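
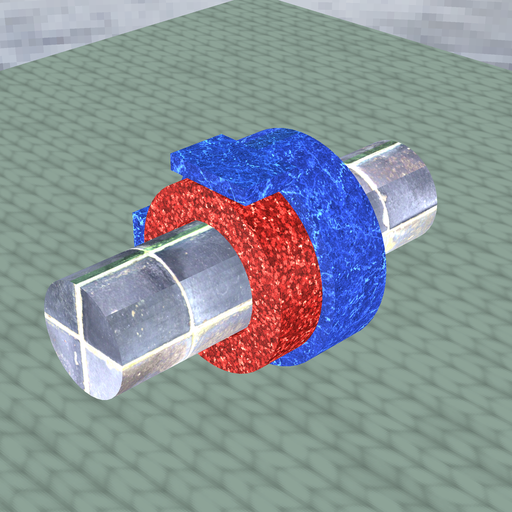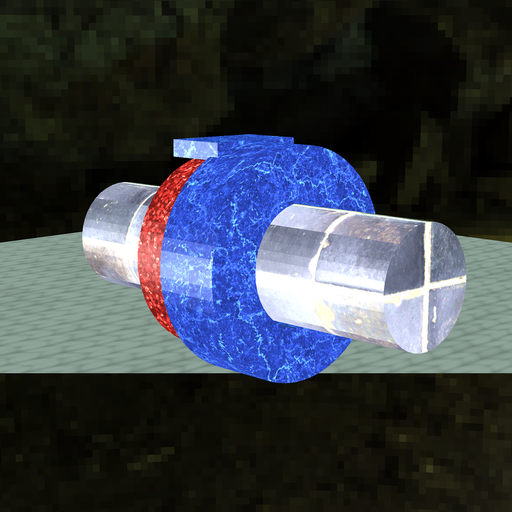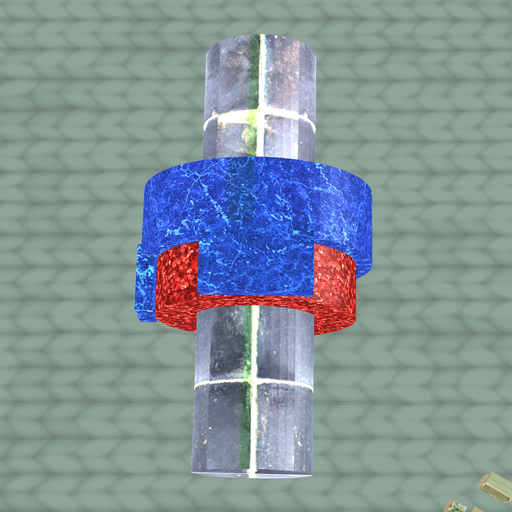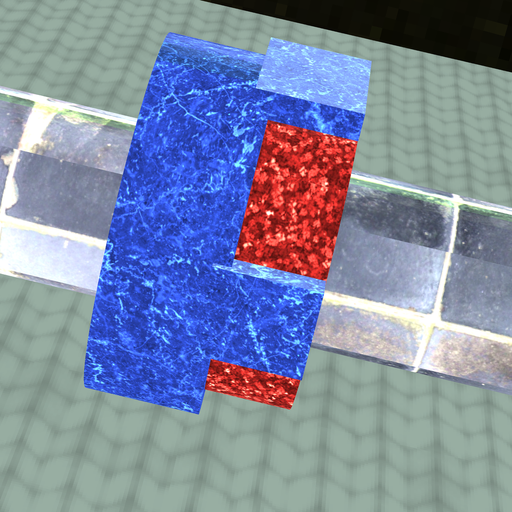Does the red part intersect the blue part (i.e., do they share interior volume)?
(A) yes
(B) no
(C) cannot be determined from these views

(A) yes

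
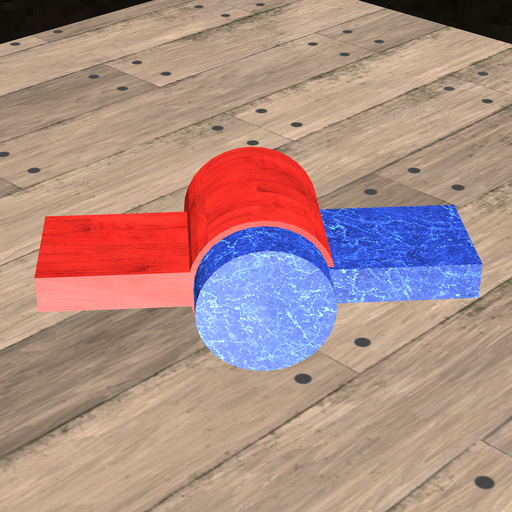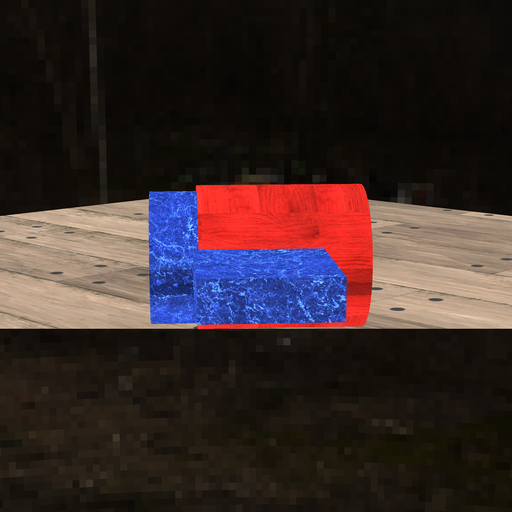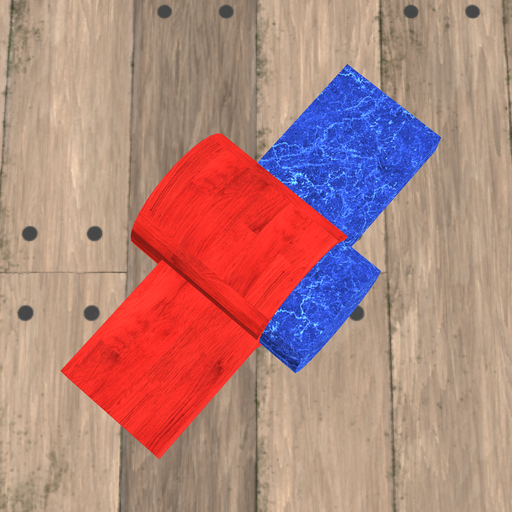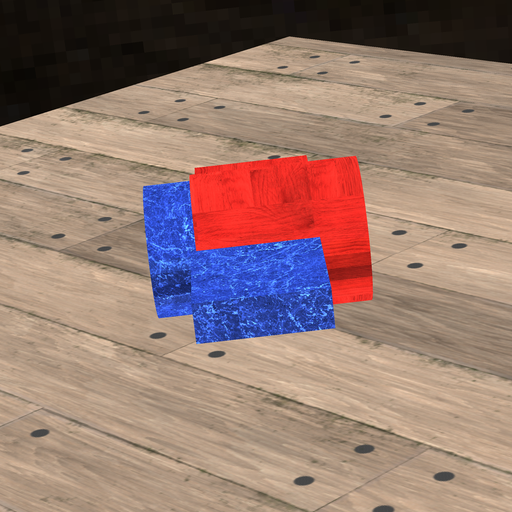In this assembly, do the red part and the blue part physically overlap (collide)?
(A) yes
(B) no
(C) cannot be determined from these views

(A) yes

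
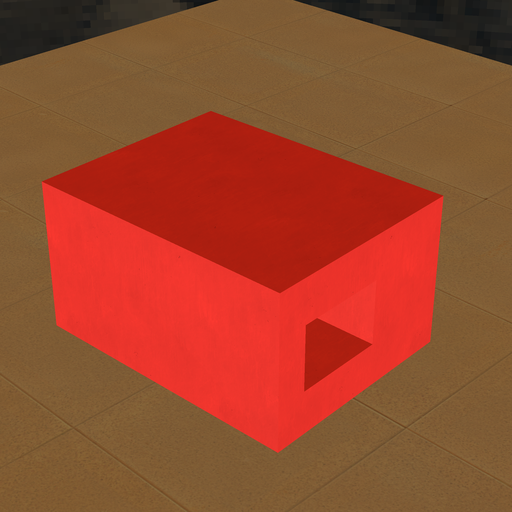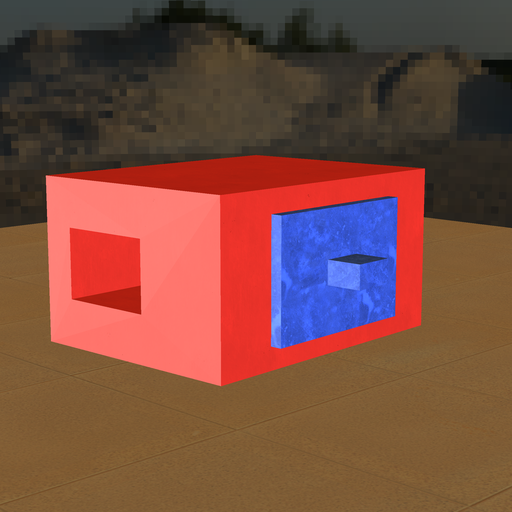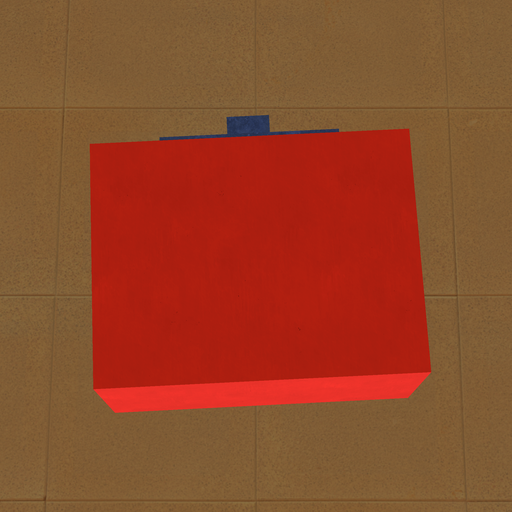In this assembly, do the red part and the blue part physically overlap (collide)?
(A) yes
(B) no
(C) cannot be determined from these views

(C) cannot be determined from these views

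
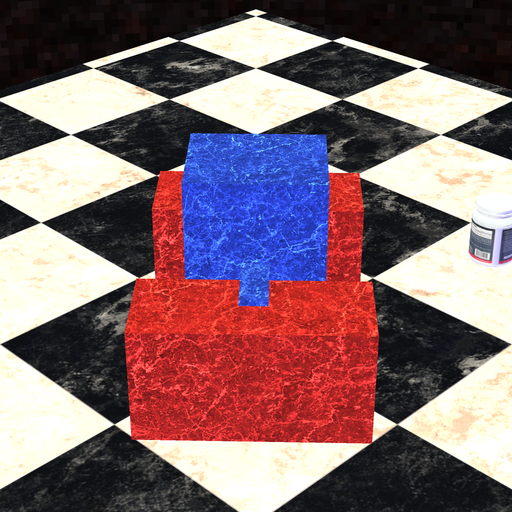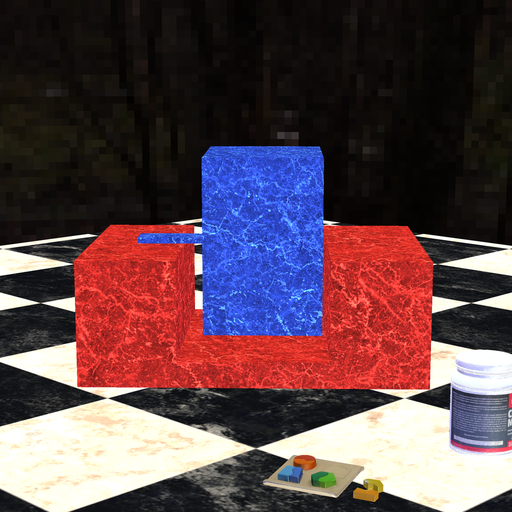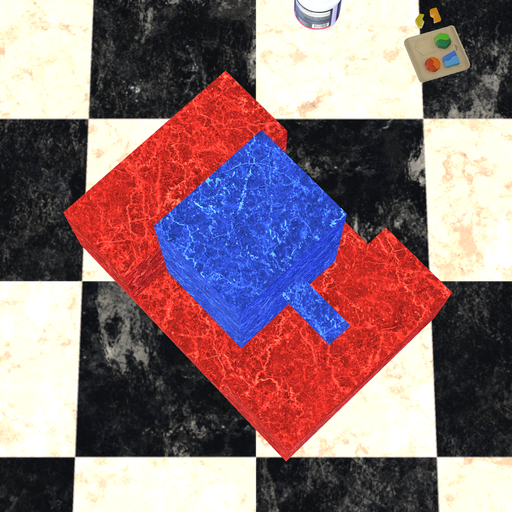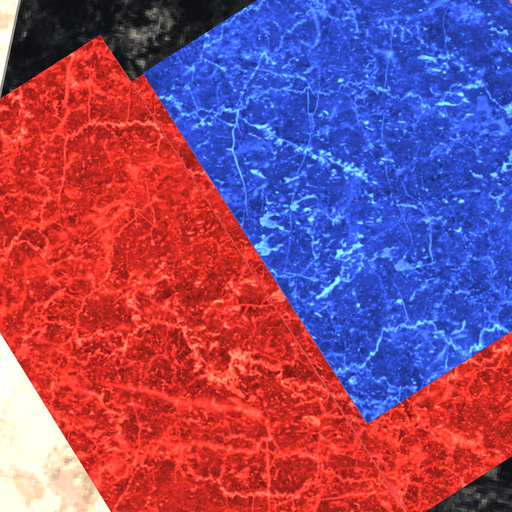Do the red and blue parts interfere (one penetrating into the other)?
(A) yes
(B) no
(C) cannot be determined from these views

(B) no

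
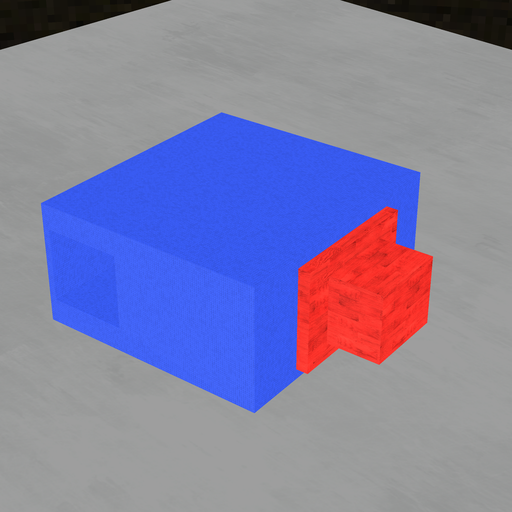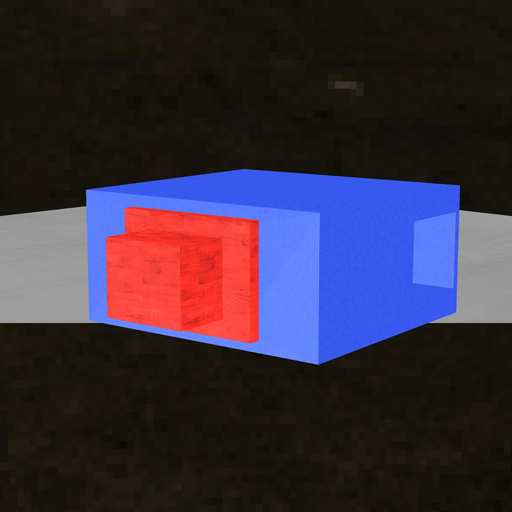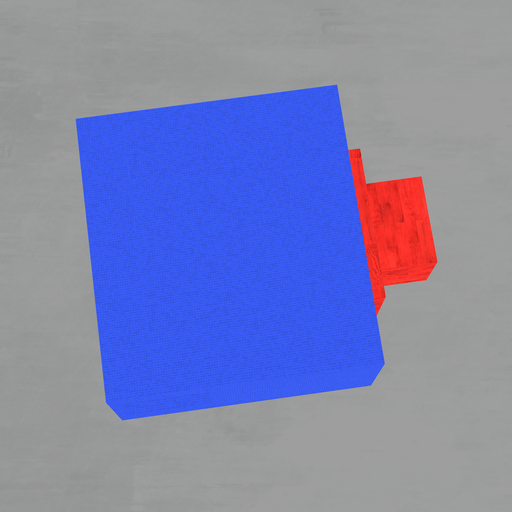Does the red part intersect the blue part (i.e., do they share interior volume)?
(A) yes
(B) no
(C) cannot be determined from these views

(C) cannot be determined from these views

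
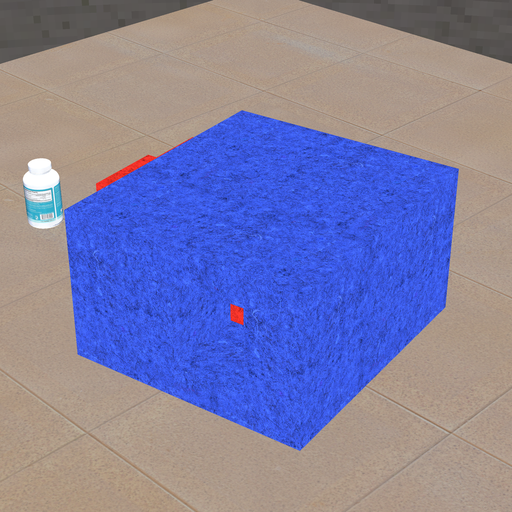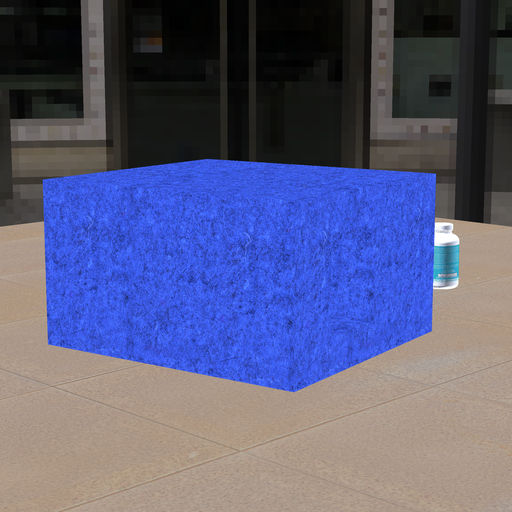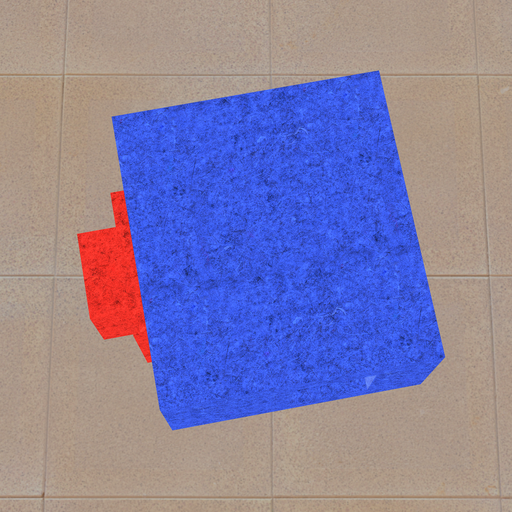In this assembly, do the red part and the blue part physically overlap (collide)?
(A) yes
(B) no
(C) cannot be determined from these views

(C) cannot be determined from these views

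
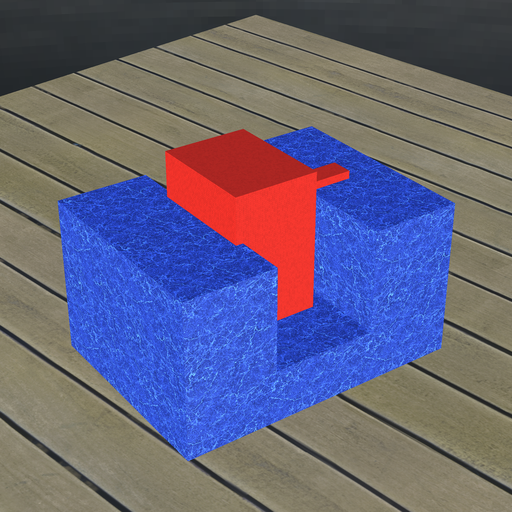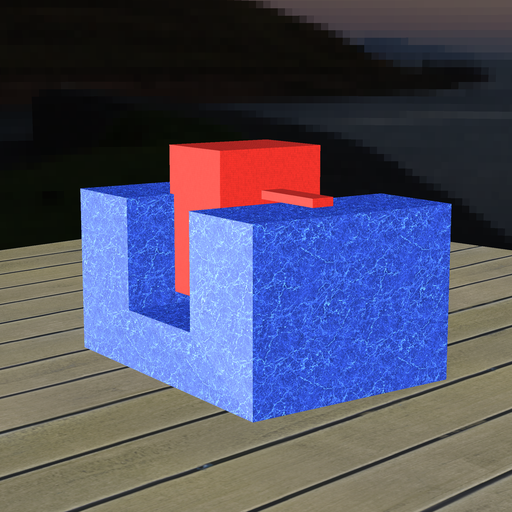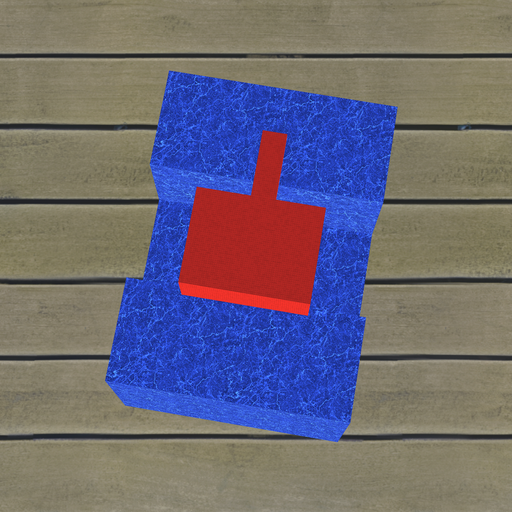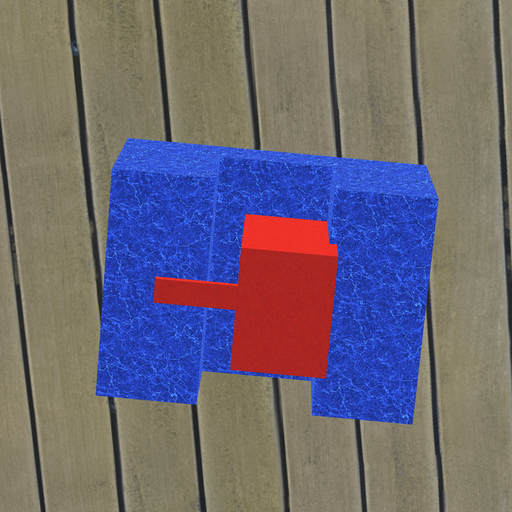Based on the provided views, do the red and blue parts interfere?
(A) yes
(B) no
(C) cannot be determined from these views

(A) yes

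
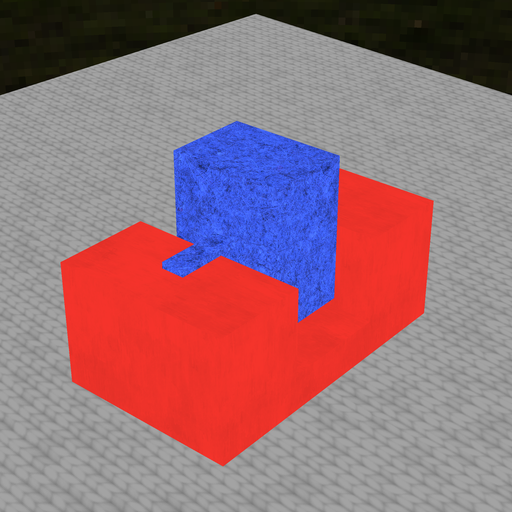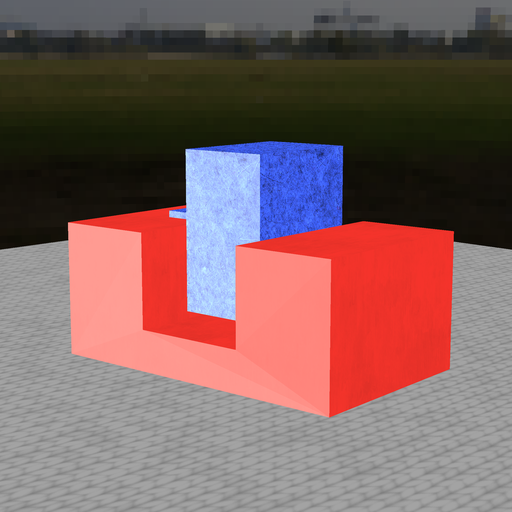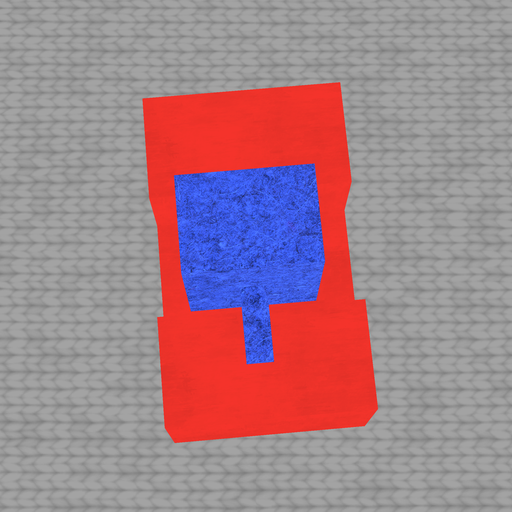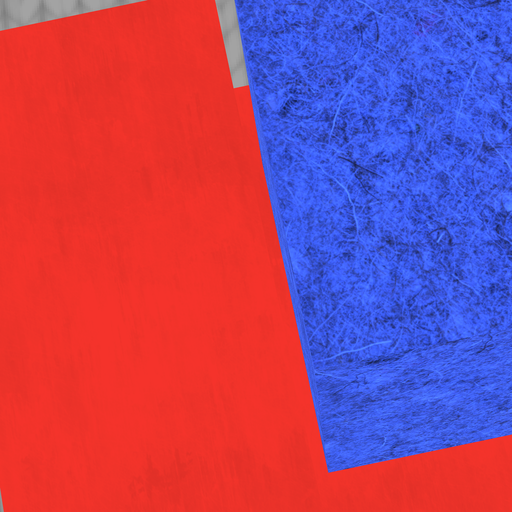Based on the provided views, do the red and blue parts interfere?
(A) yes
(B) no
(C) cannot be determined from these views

(B) no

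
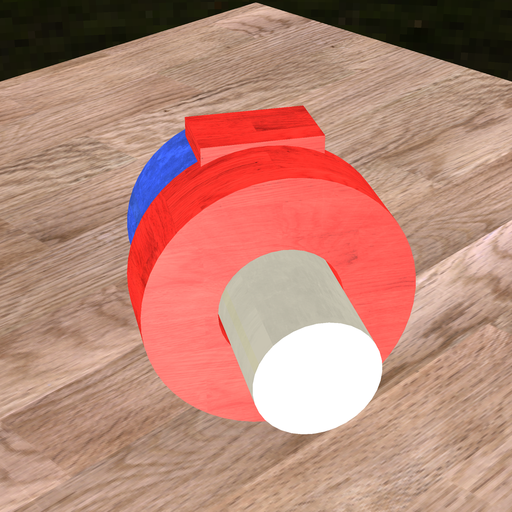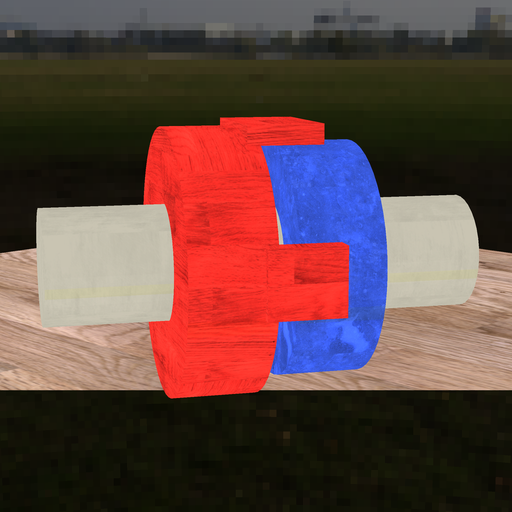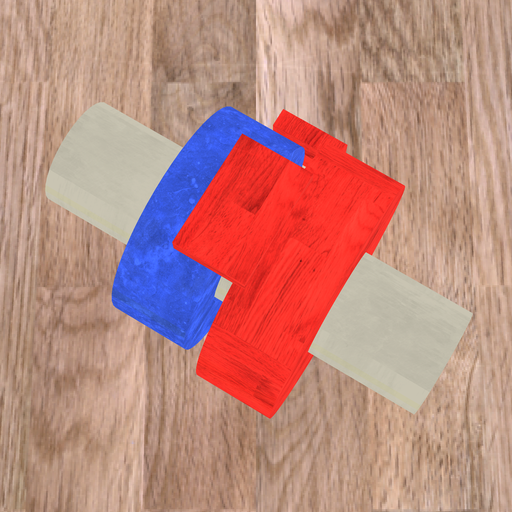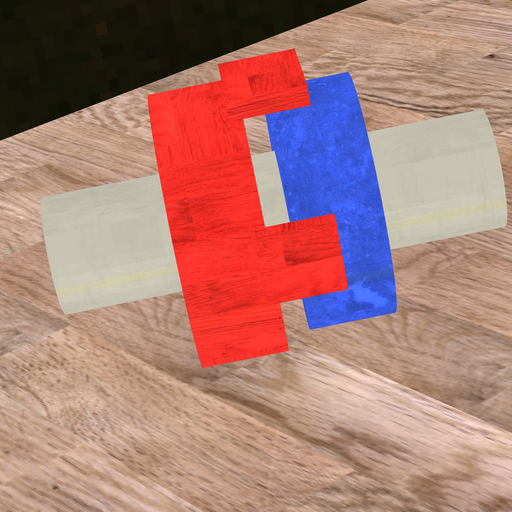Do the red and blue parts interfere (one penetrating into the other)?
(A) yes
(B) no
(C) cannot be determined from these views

(B) no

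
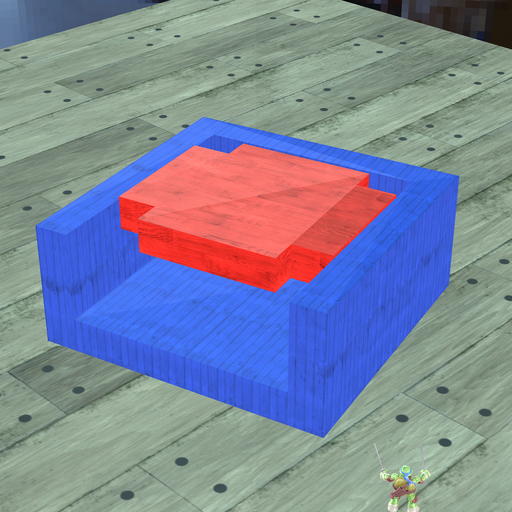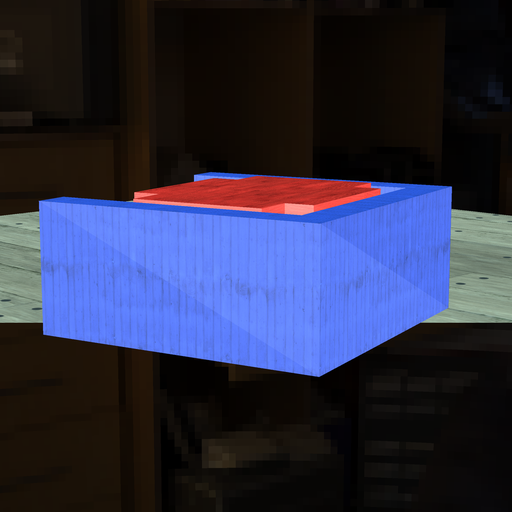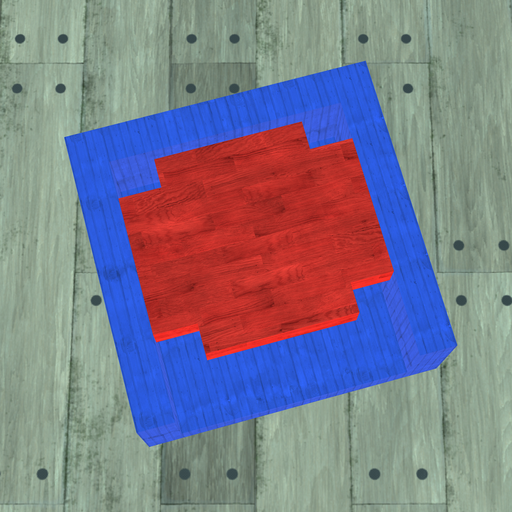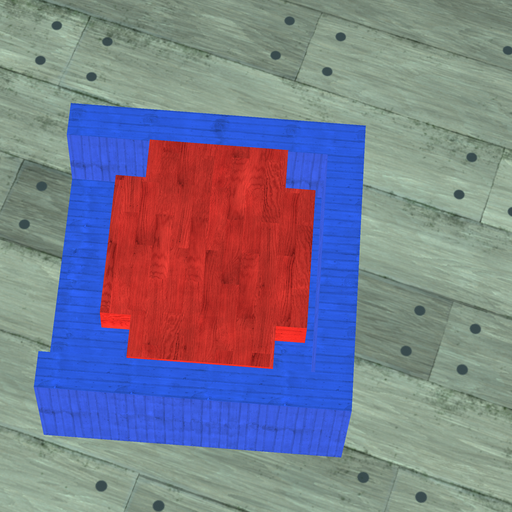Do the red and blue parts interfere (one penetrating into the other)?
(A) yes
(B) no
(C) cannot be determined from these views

(B) no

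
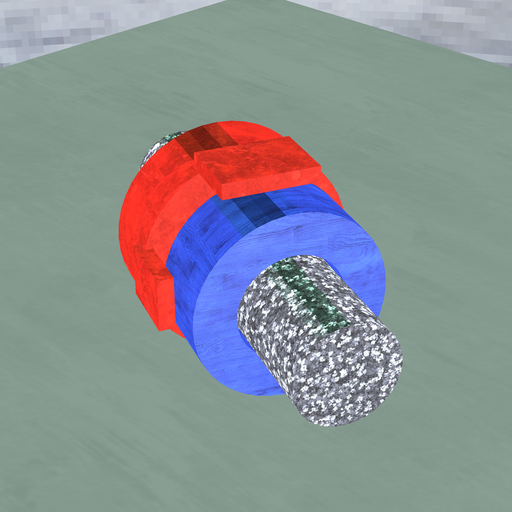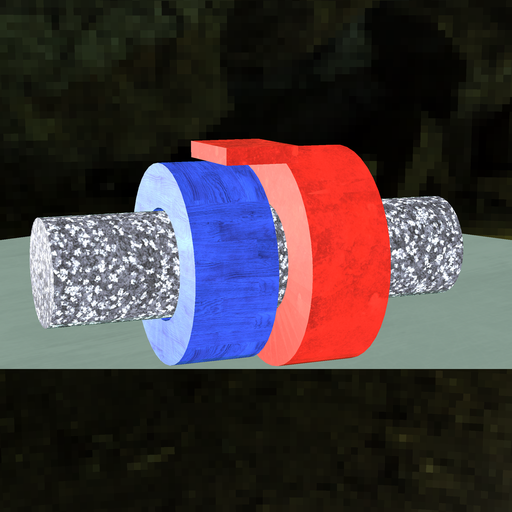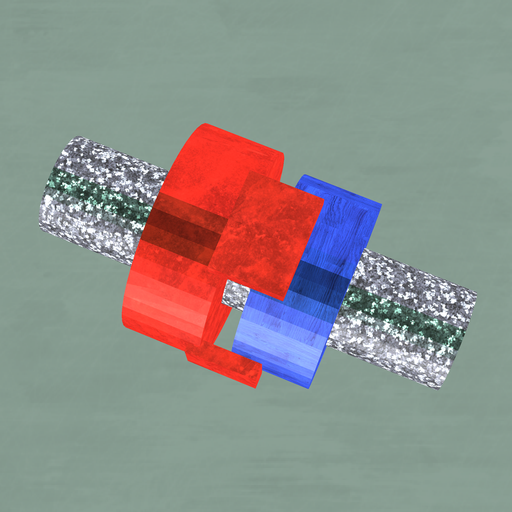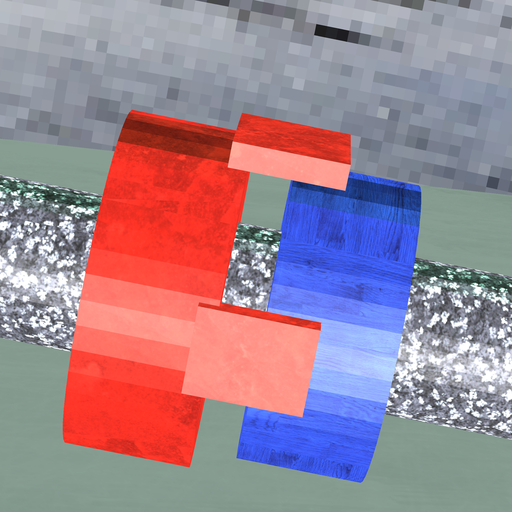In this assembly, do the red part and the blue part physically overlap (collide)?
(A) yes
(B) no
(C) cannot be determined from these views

(B) no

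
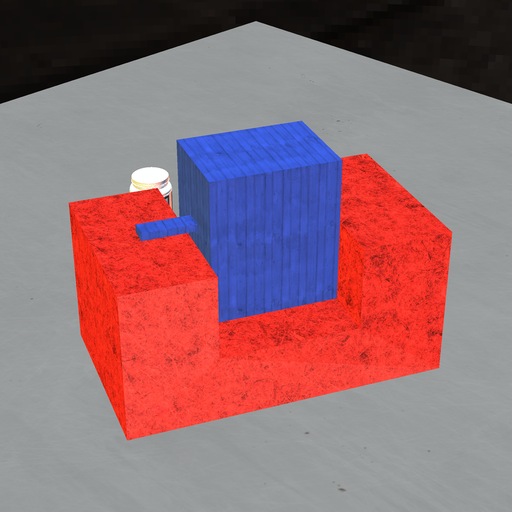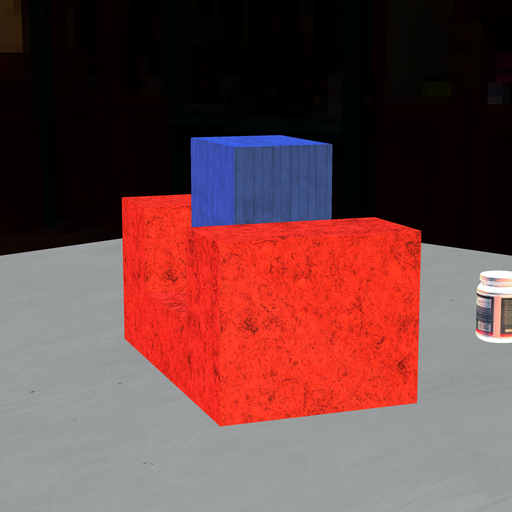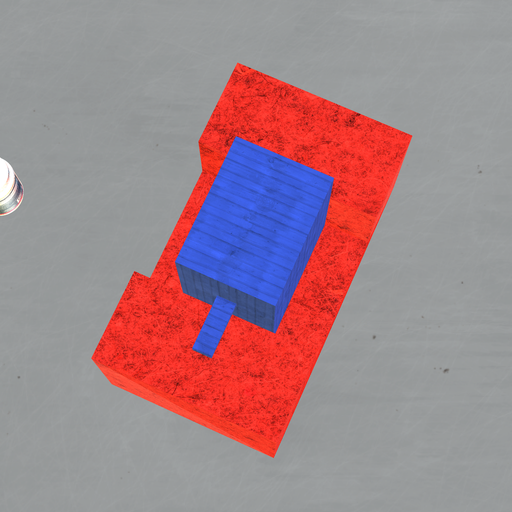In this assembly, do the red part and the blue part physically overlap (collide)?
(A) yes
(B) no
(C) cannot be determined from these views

(B) no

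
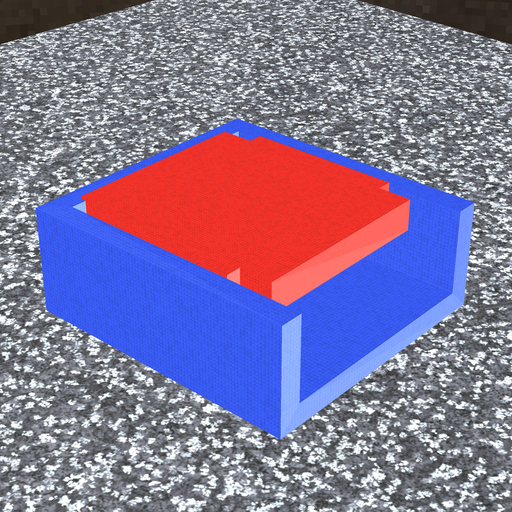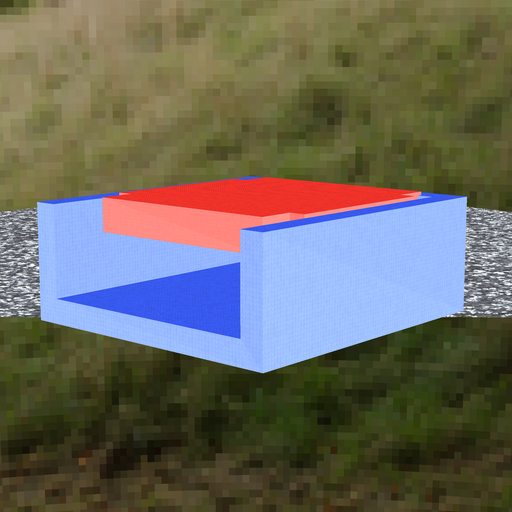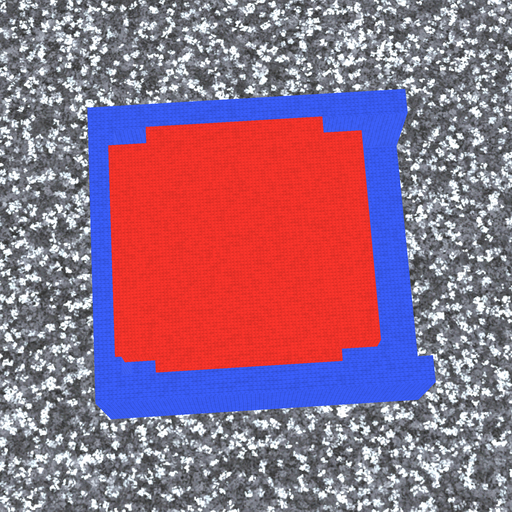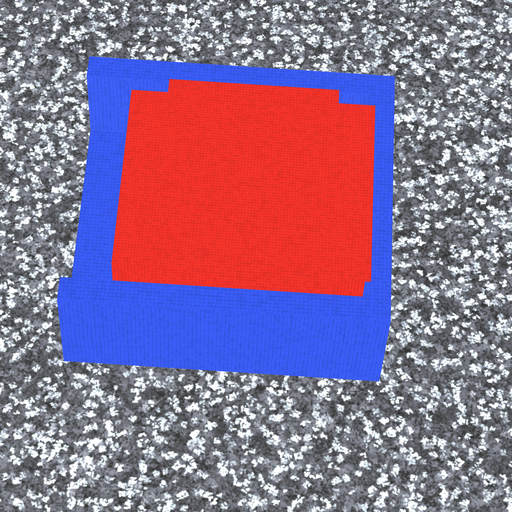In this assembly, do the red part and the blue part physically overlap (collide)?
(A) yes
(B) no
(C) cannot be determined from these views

(A) yes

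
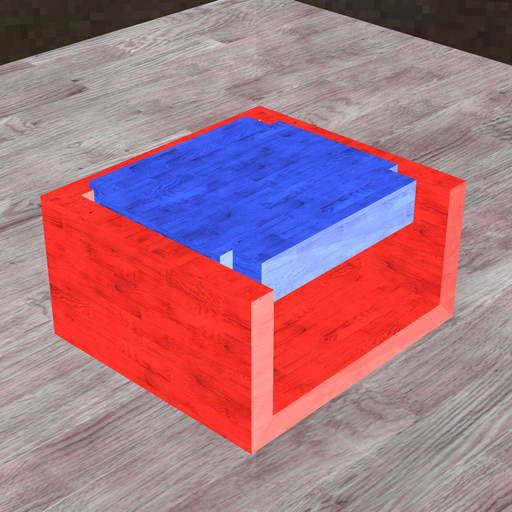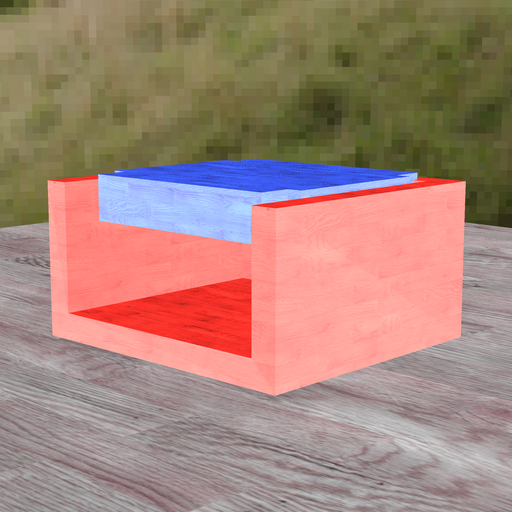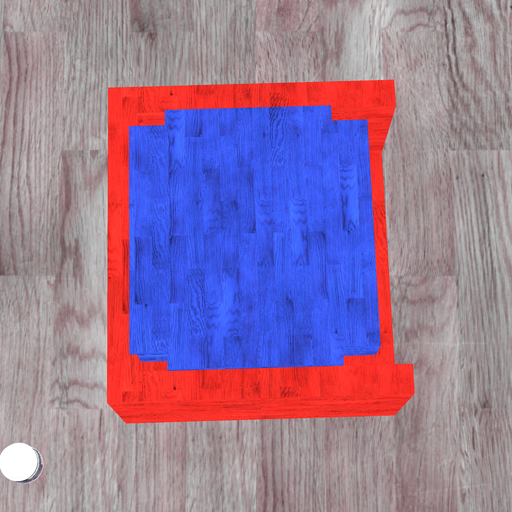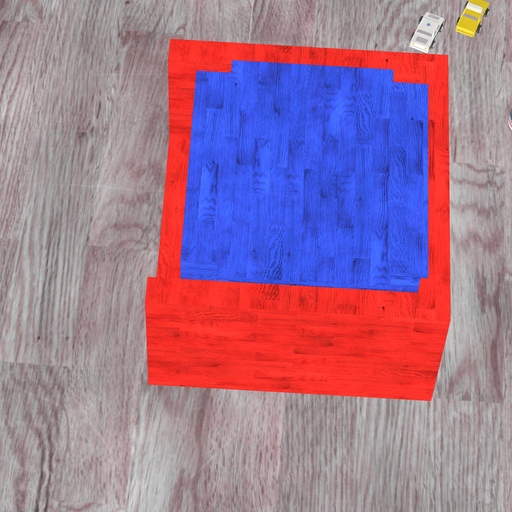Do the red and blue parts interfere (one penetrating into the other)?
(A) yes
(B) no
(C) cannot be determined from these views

(A) yes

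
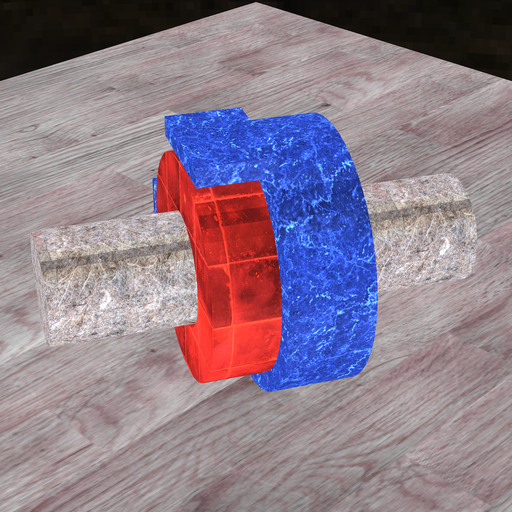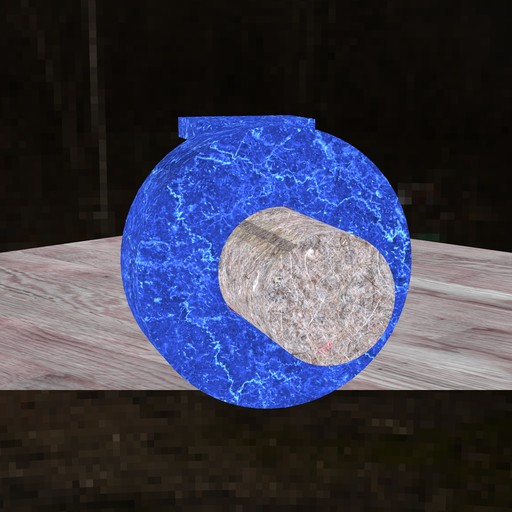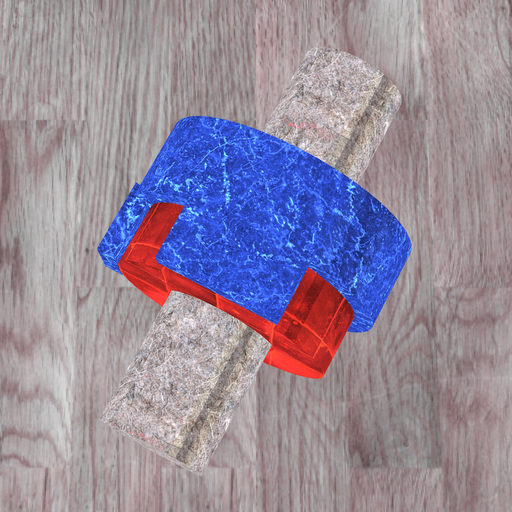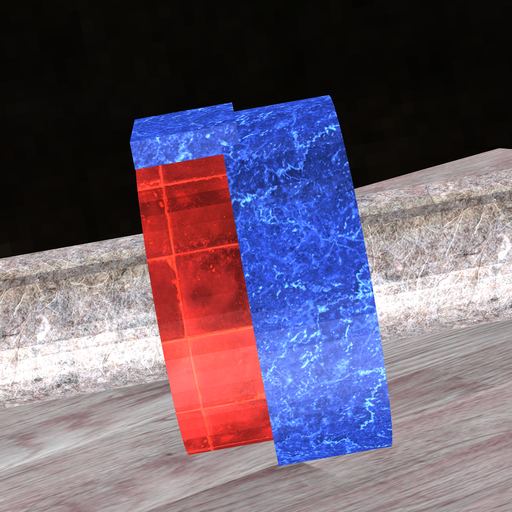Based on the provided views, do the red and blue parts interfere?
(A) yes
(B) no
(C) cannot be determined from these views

(A) yes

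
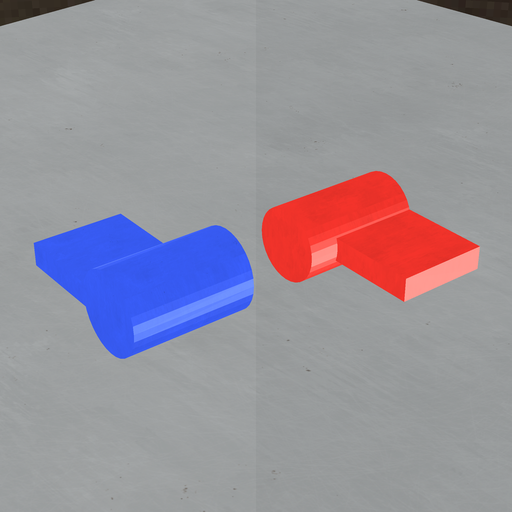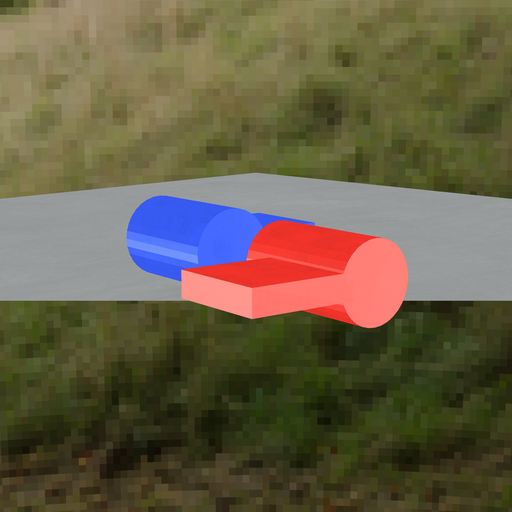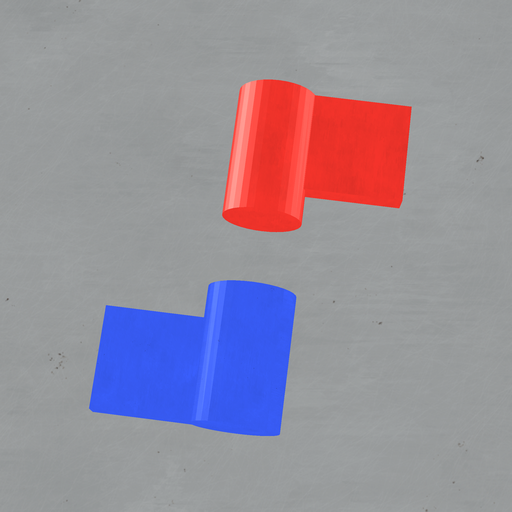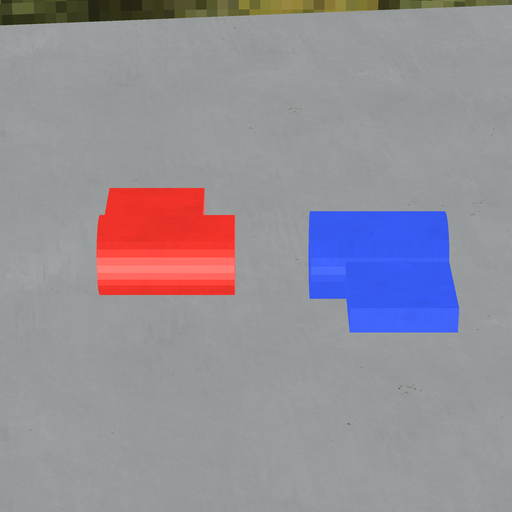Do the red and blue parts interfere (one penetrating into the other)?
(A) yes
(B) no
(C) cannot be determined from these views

(B) no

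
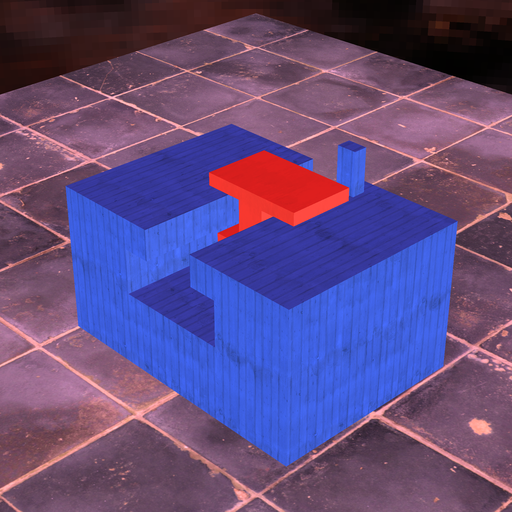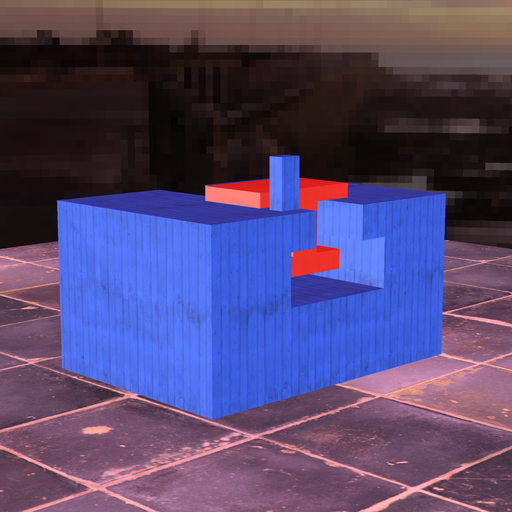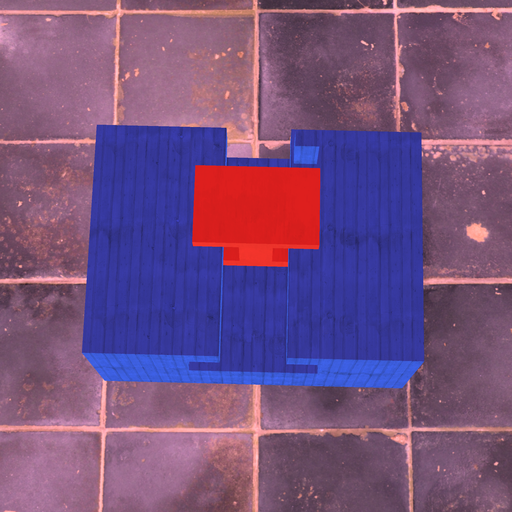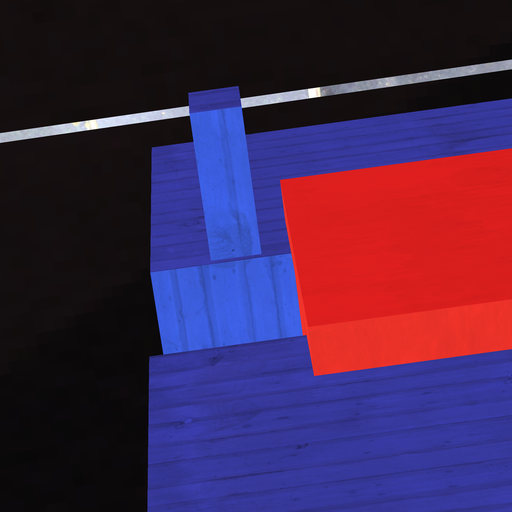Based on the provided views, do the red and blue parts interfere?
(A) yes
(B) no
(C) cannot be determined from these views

(B) no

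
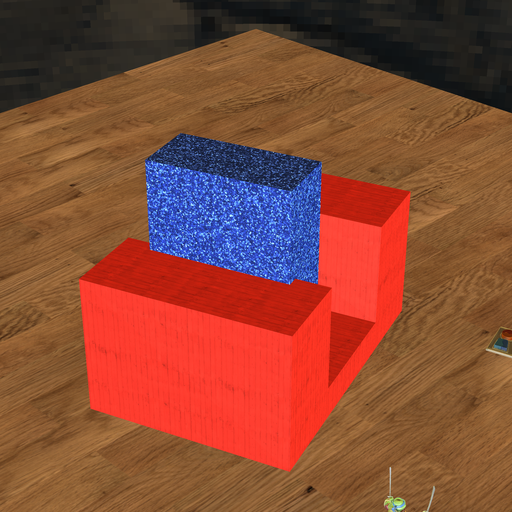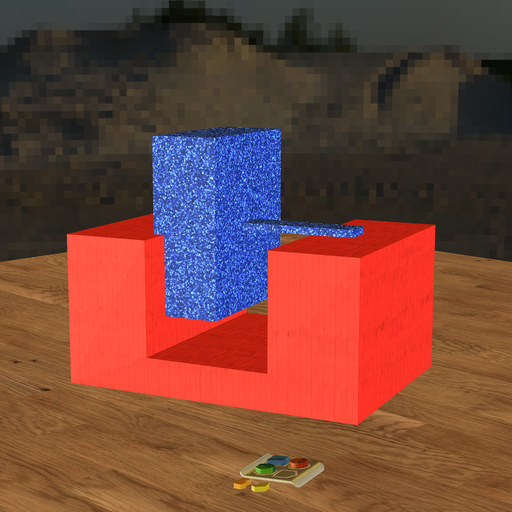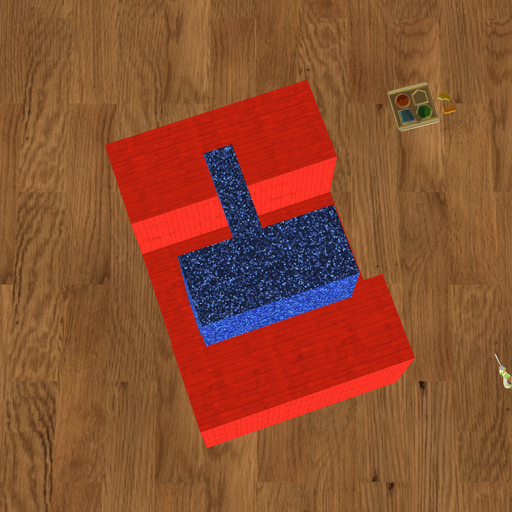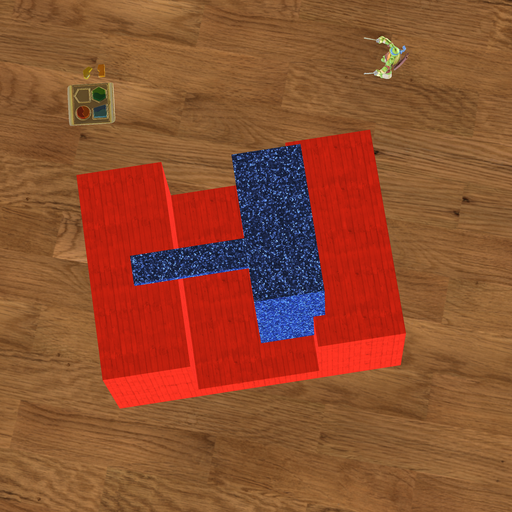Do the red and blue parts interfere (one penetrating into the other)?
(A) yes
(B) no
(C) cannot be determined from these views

(A) yes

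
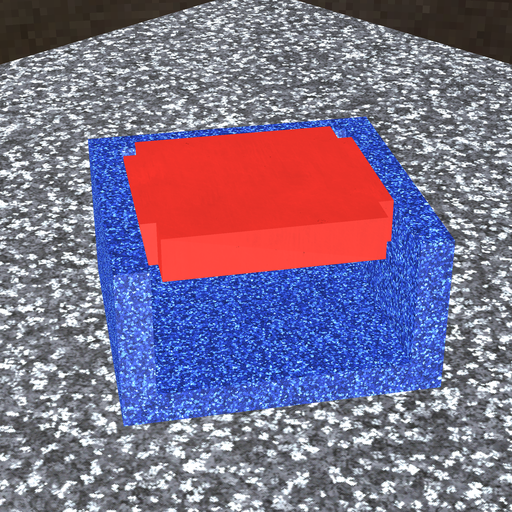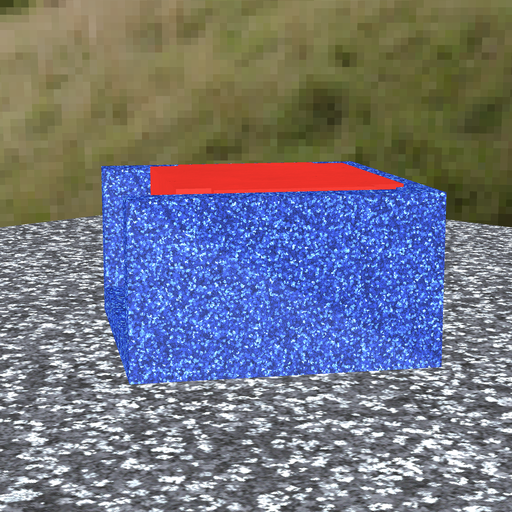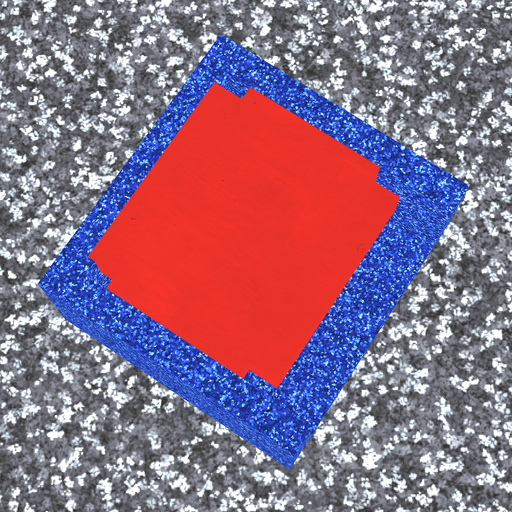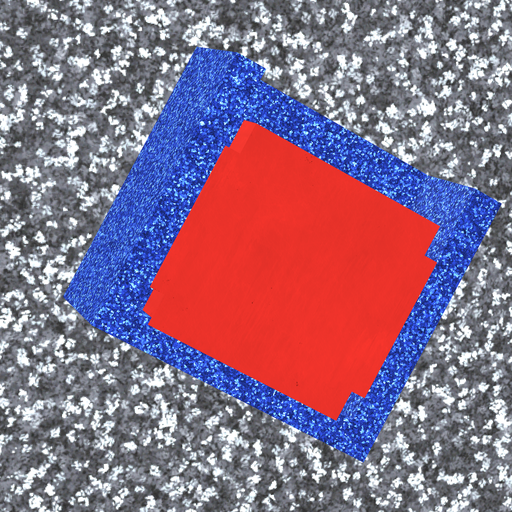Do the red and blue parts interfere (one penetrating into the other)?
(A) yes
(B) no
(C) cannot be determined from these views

(A) yes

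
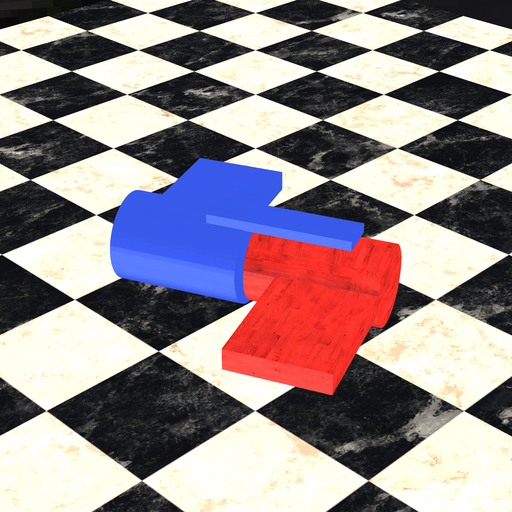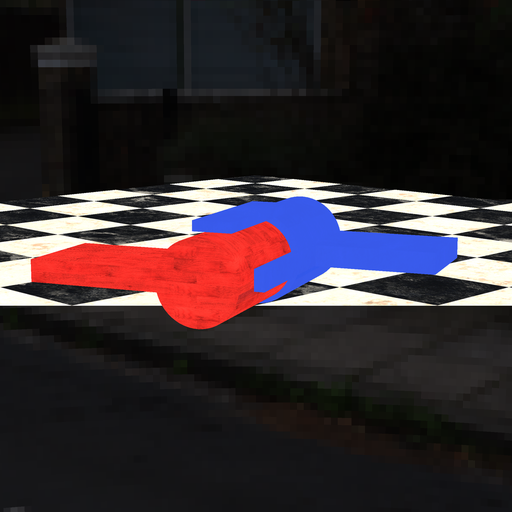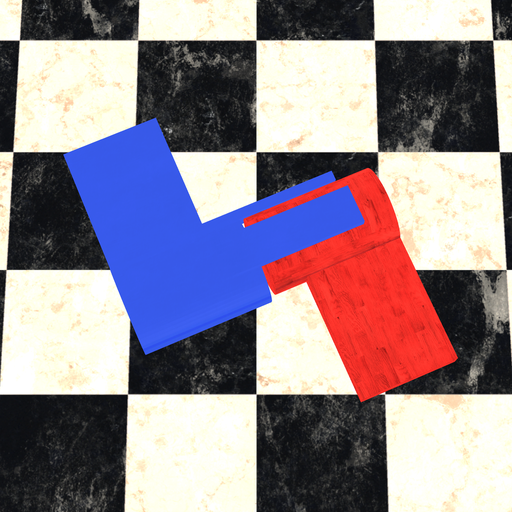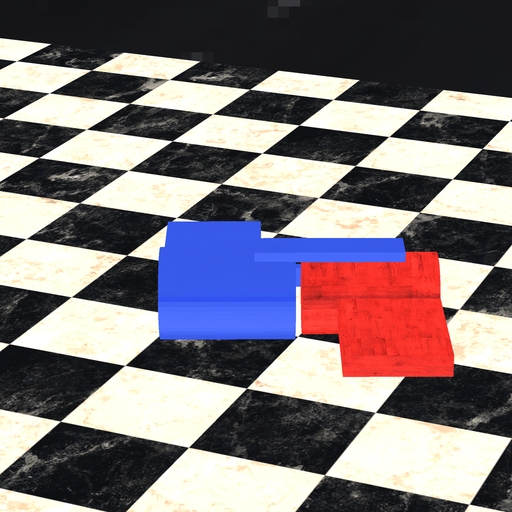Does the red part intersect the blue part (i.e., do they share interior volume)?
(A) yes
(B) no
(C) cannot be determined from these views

(B) no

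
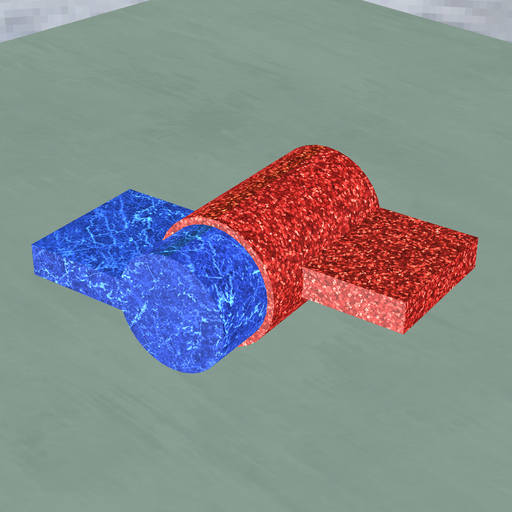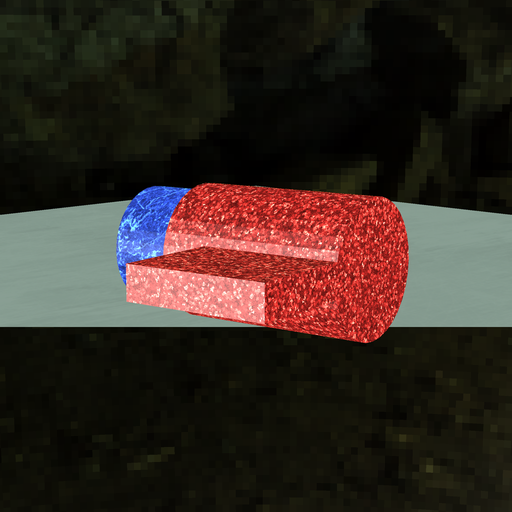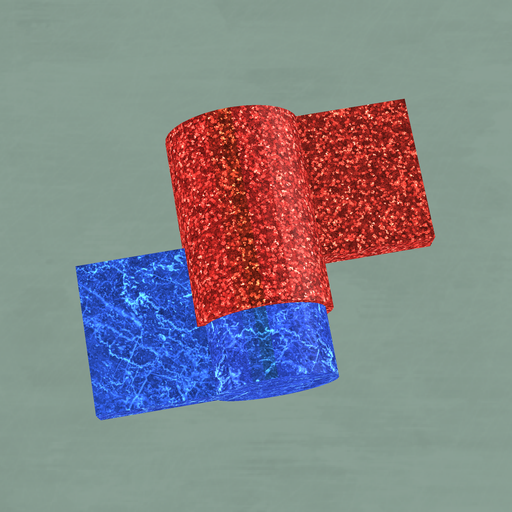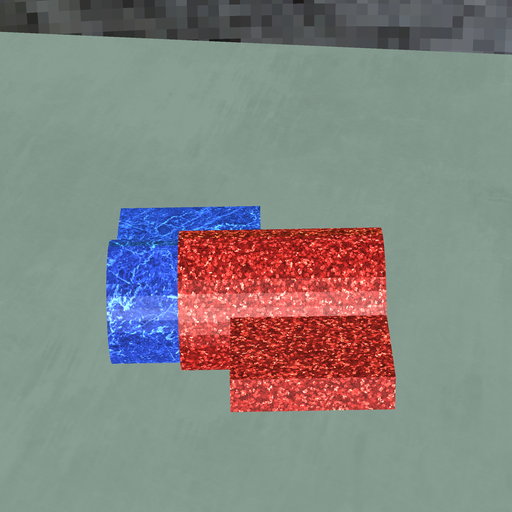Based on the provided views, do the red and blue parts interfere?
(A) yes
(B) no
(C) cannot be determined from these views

(A) yes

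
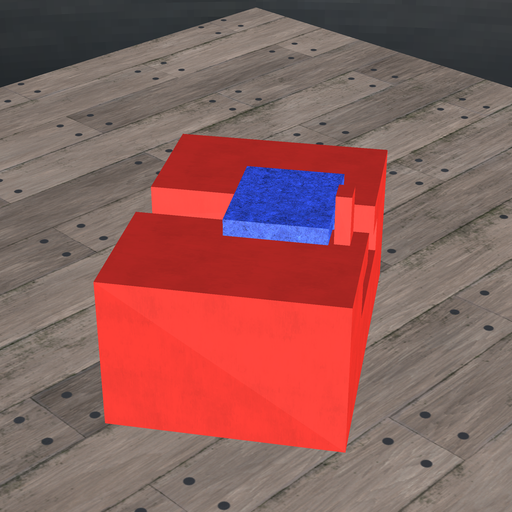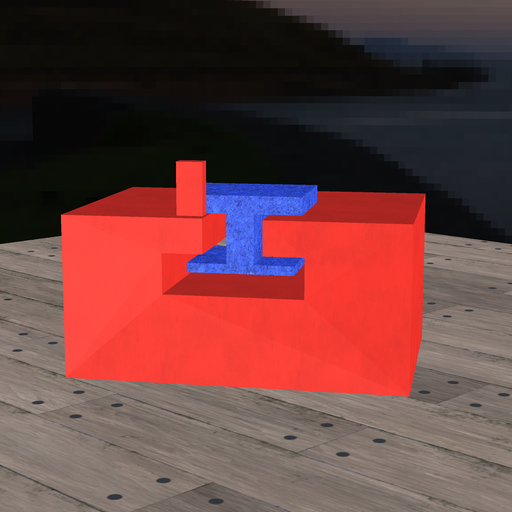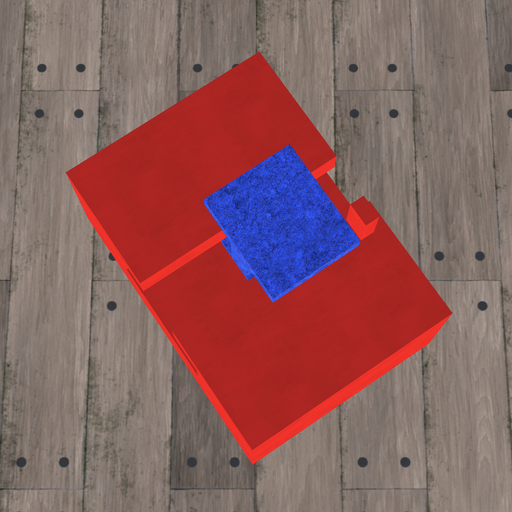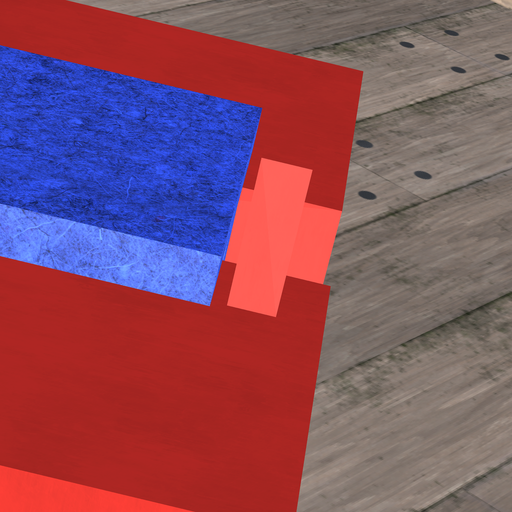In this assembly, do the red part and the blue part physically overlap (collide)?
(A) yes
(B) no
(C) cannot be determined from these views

(B) no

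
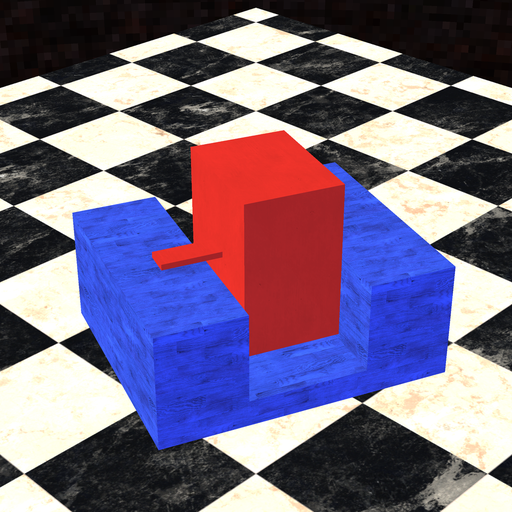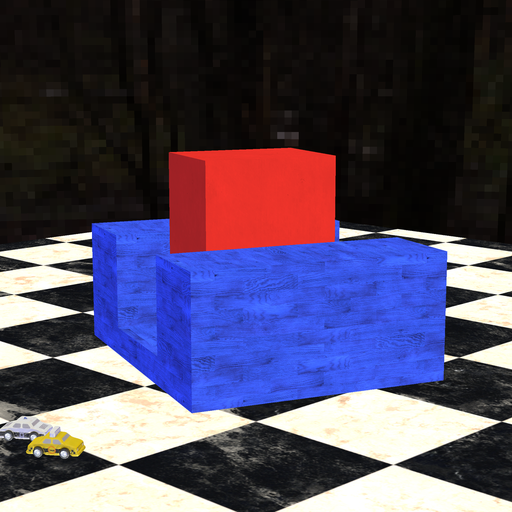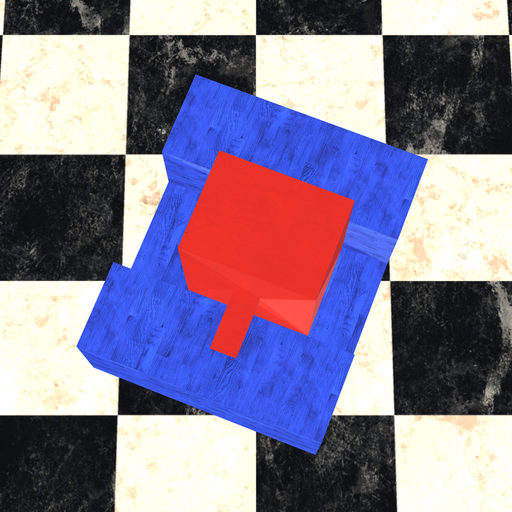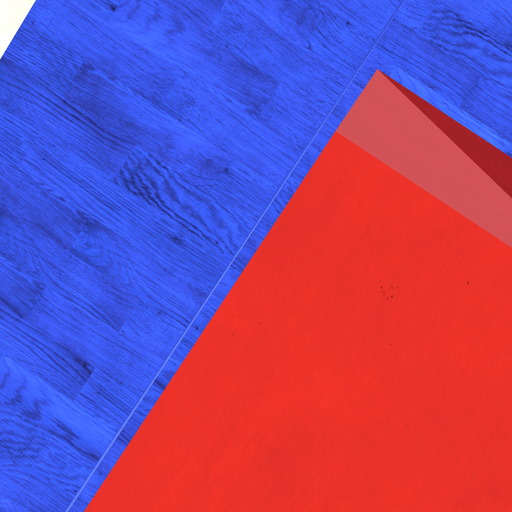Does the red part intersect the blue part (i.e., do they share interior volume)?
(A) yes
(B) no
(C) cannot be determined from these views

(B) no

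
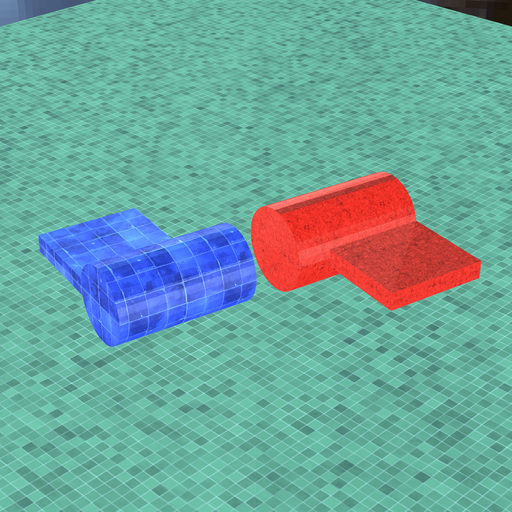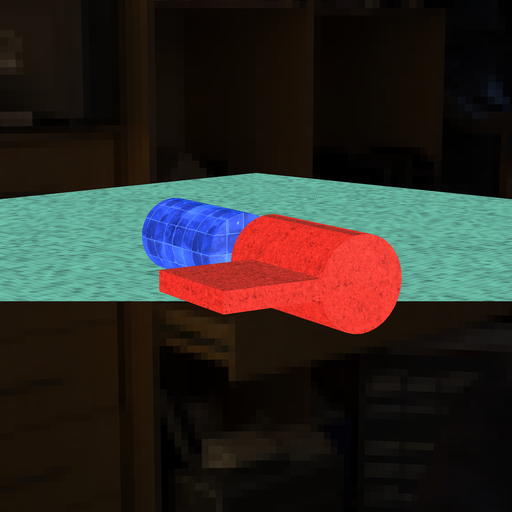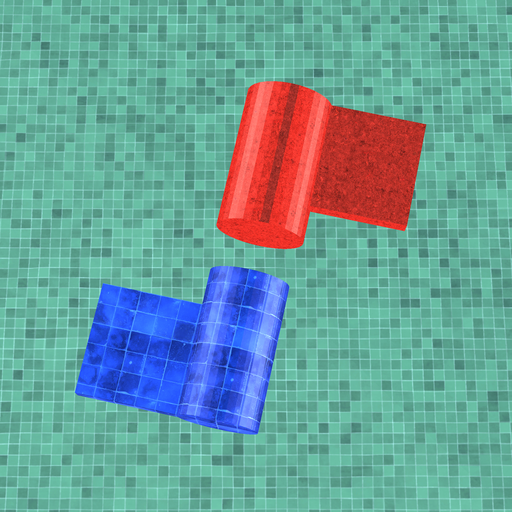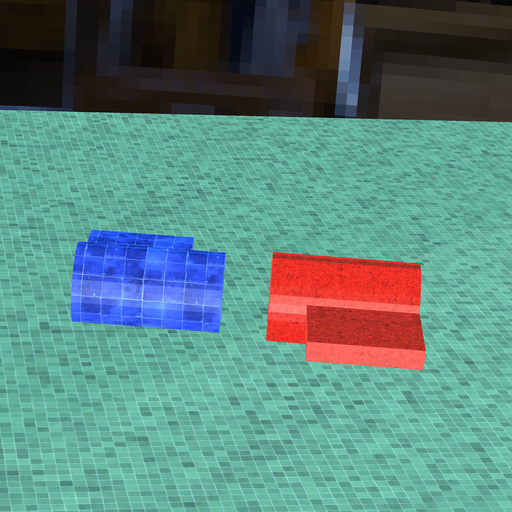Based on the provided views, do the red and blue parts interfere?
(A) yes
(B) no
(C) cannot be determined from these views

(B) no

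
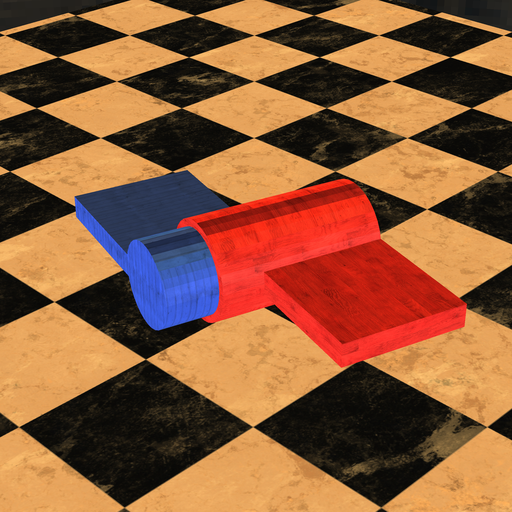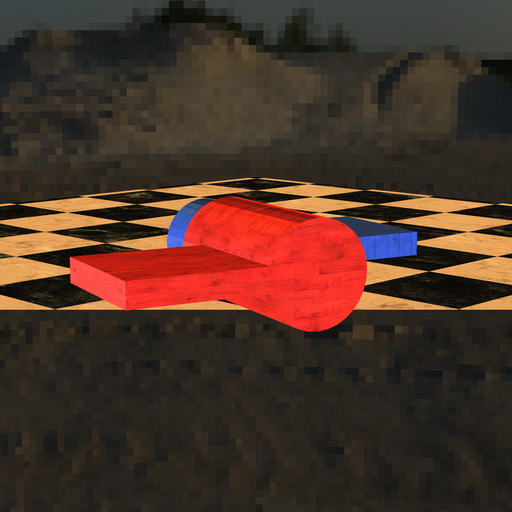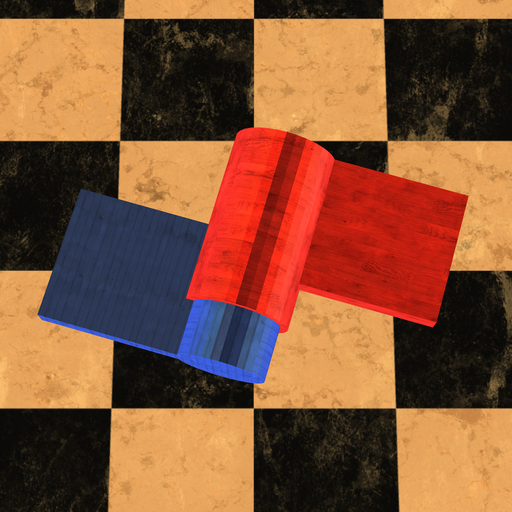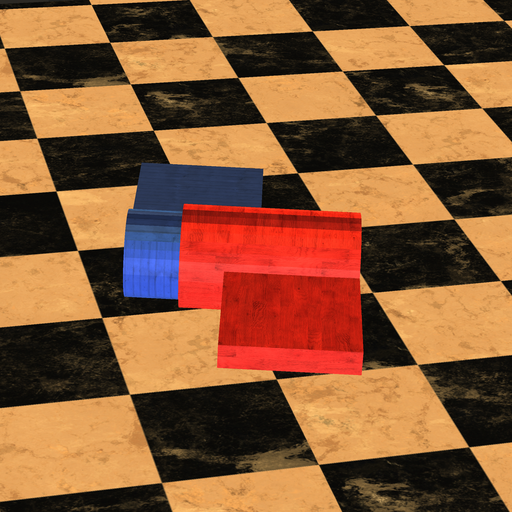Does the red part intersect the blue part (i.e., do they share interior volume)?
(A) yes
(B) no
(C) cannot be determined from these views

(A) yes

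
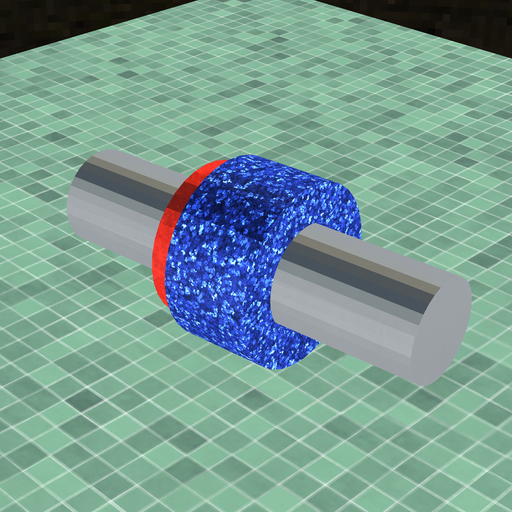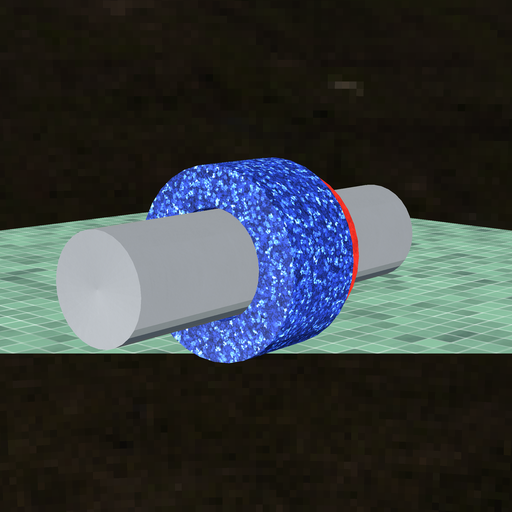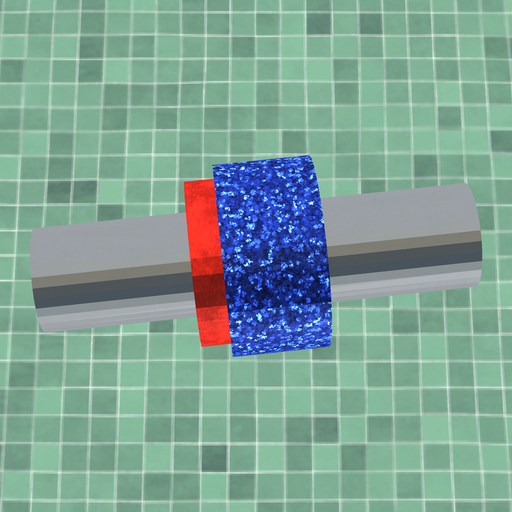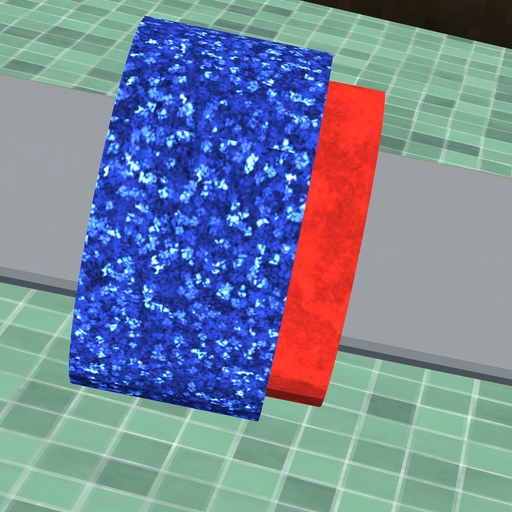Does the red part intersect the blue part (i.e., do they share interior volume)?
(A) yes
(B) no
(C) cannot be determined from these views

(A) yes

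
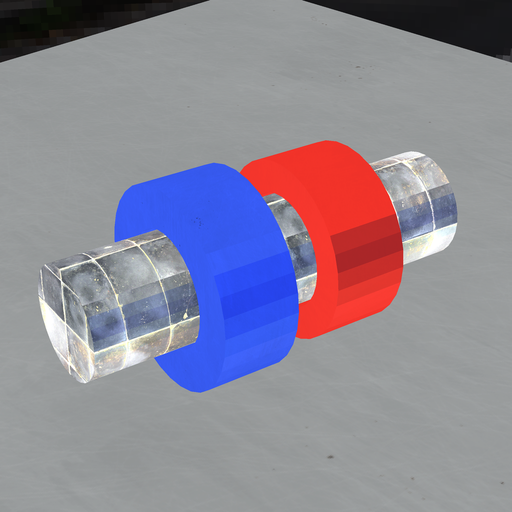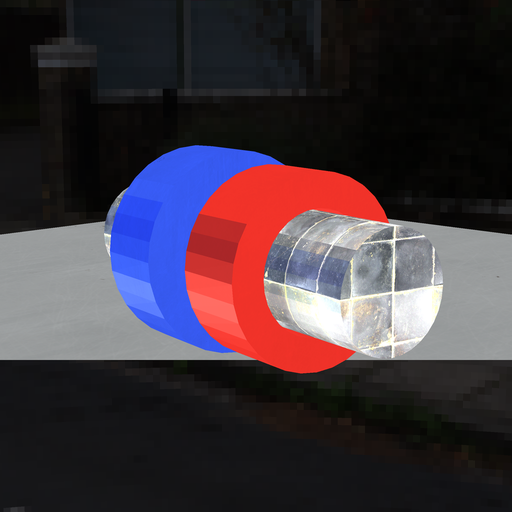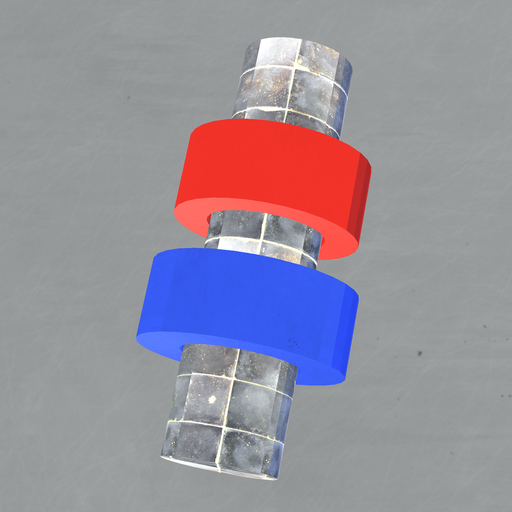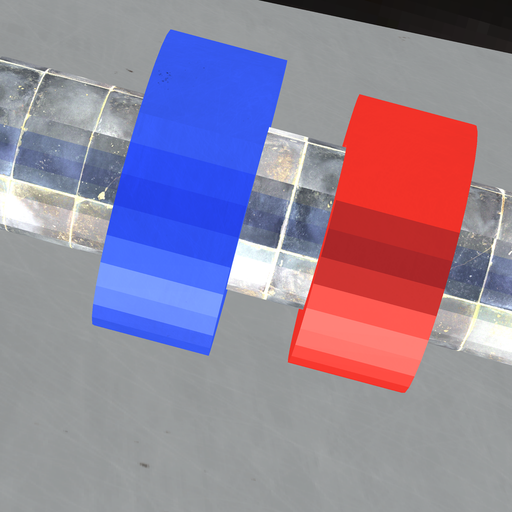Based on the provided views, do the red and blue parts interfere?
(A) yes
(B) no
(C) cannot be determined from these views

(B) no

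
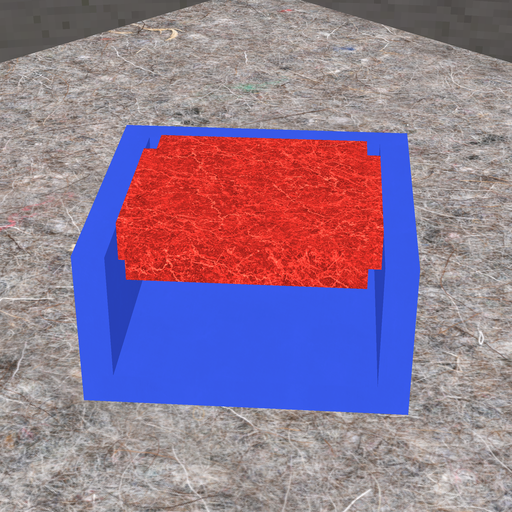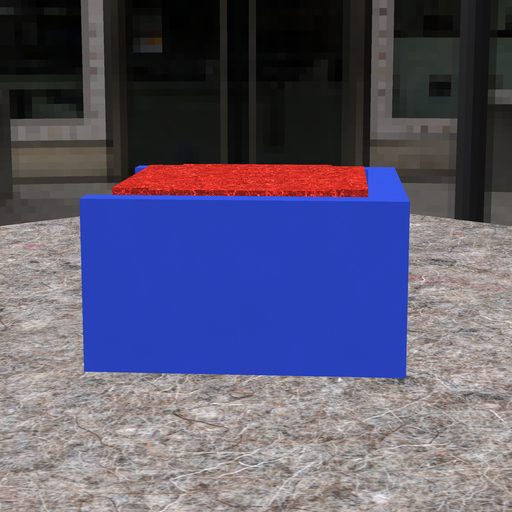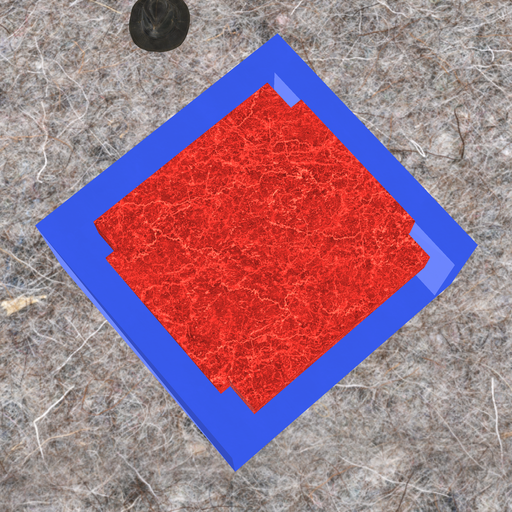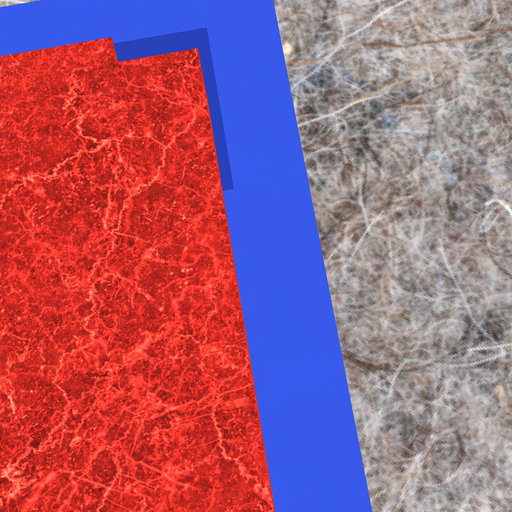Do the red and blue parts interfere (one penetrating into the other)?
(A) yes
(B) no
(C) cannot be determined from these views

(B) no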